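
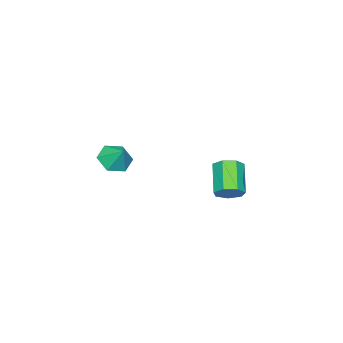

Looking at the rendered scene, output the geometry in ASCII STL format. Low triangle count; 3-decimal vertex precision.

solid 
facet normal -0.276 -0.625 -0.730
outer loop
vertex -1.53 -4.858 -1.641
vertex -2.306 -4.24 -1.877
vertex -1.399 -4.115 -2.327
endloop
endfacet
facet normal 0.940 0.126 0.316
outer loop
vertex -1.53 -4.858 -1.641
vertex -1.399 -4.115 -2.327
vertex -1.954 -3.44 -0.943
endloop
endfacet
facet normal -0.276 -0.626 -0.730
outer loop
vertex -1.399 -4.115 -2.327
vertex -2.306 -4.24 -1.877
vertex -2.176 -3.497 -2.563
endloop
endfacet
facet normal 0.639 0.760 -0.114
outer loop
vertex -1.399 -4.115 -2.327
vertex -2.176 -3.497 -2.563
vertex -1.954 -3.44 -0.943
endloop
endfacet
facet normal -0.274 -0.626 -0.730
outer loop
vertex -2.176 -3.497 -2.563
vertex -2.306 -4.24 -1.877
vertex -3.083 -3.623 -2.114
endloop
endfacet
facet normal -0.145 0.989 -0.015
outer loop
vertex -2.176 -3.497 -2.563
vertex -3.083 -3.623 -2.114
vertex -1.954 -3.44 -0.943
endloop
endfacet
facet normal -0.274 -0.626 -0.730
outer loop
vertex -3.083 -3.623 -2.114
vertex -2.306 -4.24 -1.877
vertex -3.213 -4.366 -1.428
endloop
endfacet
facet normal -0.628 0.584 0.514
outer loop
vertex -3.083 -3.623 -2.114
vertex -3.213 -4.366 -1.428
vertex -1.954 -3.44 -0.943
endloop
endfacet
facet normal -0.275 -0.625 -0.731
outer loop
vertex -3.213 -4.366 -1.428
vertex -2.306 -4.24 -1.877
vertex -2.437 -4.984 -1.191
endloop
endfacet
facet normal -0.327 -0.049 0.944
outer loop
vertex -3.213 -4.366 -1.428
vertex -2.437 -4.984 -1.191
vertex -1.954 -3.44 -0.943
endloop
endfacet
facet normal -0.276 -0.625 -0.730
outer loop
vertex -2.437 -4.984 -1.191
vertex -2.306 -4.24 -1.877
vertex -1.53 -4.858 -1.641
endloop
endfacet
facet normal 0.458 -0.279 0.844
outer loop
vertex -2.437 -4.984 -1.191
vertex -1.53 -4.858 -1.641
vertex -1.954 -3.44 -0.943
endloop
endfacet
facet normal 0.637 0.431 -0.638
outer loop
vertex -1.489 2.916 -1.648
vertex -2.075 2.913 -2.235
vertex -1.91 3.501 -1.673
endloop
endfacet
facet normal 0.503 0.395 0.769
outer loop
vertex -1.489 2.916 -1.648
vertex -1.91 3.501 -1.673
vertex -2.739 2.071 -0.397
endloop
endfacet
facet normal 0.502 0.395 0.769
outer loop
vertex -2.739 2.071 -0.397
vertex -1.91 3.501 -1.673
vertex -3.16 2.655 -0.422
endloop
endfacet
facet normal -0.637 -0.432 0.638
outer loop
vertex -2.739 2.071 -0.397
vertex -3.16 2.655 -0.422
vertex -3.325 2.067 -0.985
endloop
endfacet
facet normal 0.638 0.431 -0.638
outer loop
vertex -1.91 3.501 -1.673
vertex -2.075 2.913 -2.235
vertex -2.455 3.642 -2.122
endloop
endfacet
facet normal -0.144 0.881 0.451
outer loop
vertex -1.91 3.501 -1.673
vertex -2.455 3.642 -2.122
vertex -3.16 2.655 -0.422
endloop
endfacet
facet normal -0.144 0.881 0.451
outer loop
vertex -3.16 2.655 -0.422
vertex -2.455 3.642 -2.122
vertex -3.705 2.796 -0.871
endloop
endfacet
facet normal -0.637 -0.432 0.638
outer loop
vertex -3.16 2.655 -0.422
vertex -3.705 2.796 -0.871
vertex -3.325 2.067 -0.985
endloop
endfacet
facet normal 0.638 0.431 -0.638
outer loop
vertex -2.455 3.642 -2.122
vertex -2.075 2.913 -2.235
vertex -2.714 3.235 -2.656
endloop
endfacet
facet normal -0.681 0.703 -0.205
outer loop
vertex -2.455 3.642 -2.122
vertex -2.714 3.235 -2.656
vertex -3.705 2.796 -0.871
endloop
endfacet
facet normal -0.681 0.703 -0.205
outer loop
vertex -3.705 2.796 -0.871
vertex -2.714 3.235 -2.656
vertex -3.964 2.389 -1.406
endloop
endfacet
facet normal -0.638 -0.432 0.638
outer loop
vertex -3.705 2.796 -0.871
vertex -3.964 2.389 -1.406
vertex -3.325 2.067 -0.985
endloop
endfacet
facet normal 0.638 0.432 -0.638
outer loop
vertex -2.714 3.235 -2.656
vertex -2.075 2.913 -2.235
vertex -2.492 2.585 -2.874
endloop
endfacet
facet normal -0.706 -0.004 -0.708
outer loop
vertex -2.714 3.235 -2.656
vertex -2.492 2.585 -2.874
vertex -3.964 2.389 -1.406
endloop
endfacet
facet normal -0.706 -0.005 -0.708
outer loop
vertex -3.964 2.389 -1.406
vertex -2.492 2.585 -2.874
vertex -3.742 1.739 -1.623
endloop
endfacet
facet normal -0.638 -0.431 0.638
outer loop
vertex -3.964 2.389 -1.406
vertex -3.742 1.739 -1.623
vertex -3.325 2.067 -0.985
endloop
endfacet
facet normal 0.638 0.432 -0.638
outer loop
vertex -2.492 2.585 -2.874
vertex -2.075 2.913 -2.235
vertex -1.956 2.182 -2.611
endloop
endfacet
facet normal -0.199 -0.708 -0.678
outer loop
vertex -2.492 2.585 -2.874
vertex -1.956 2.182 -2.611
vertex -3.742 1.739 -1.623
endloop
endfacet
facet normal -0.199 -0.708 -0.678
outer loop
vertex -3.742 1.739 -1.623
vertex -1.956 2.182 -2.611
vertex -3.206 1.336 -1.36
endloop
endfacet
facet normal -0.638 -0.431 0.638
outer loop
vertex -3.742 1.739 -1.623
vertex -3.206 1.336 -1.36
vertex -3.325 2.067 -0.985
endloop
endfacet
facet normal 0.638 0.432 -0.638
outer loop
vertex -1.956 2.182 -2.611
vertex -2.075 2.913 -2.235
vertex -1.51 2.33 -2.065
endloop
endfacet
facet normal 0.458 -0.878 -0.136
outer loop
vertex -1.956 2.182 -2.611
vertex -1.51 2.33 -2.065
vertex -3.206 1.336 -1.36
endloop
endfacet
facet normal 0.458 -0.878 -0.137
outer loop
vertex -3.206 1.336 -1.36
vertex -1.51 2.33 -2.065
vertex -2.759 1.484 -0.814
endloop
endfacet
facet normal -0.637 -0.431 0.639
outer loop
vertex -3.206 1.336 -1.36
vertex -2.759 1.484 -0.814
vertex -3.325 2.067 -0.985
endloop
endfacet
facet normal 0.637 0.431 -0.638
outer loop
vertex -1.51 2.33 -2.065
vertex -2.075 2.913 -2.235
vertex -1.489 2.916 -1.648
endloop
endfacet
facet normal 0.770 -0.388 0.506
outer loop
vertex -1.51 2.33 -2.065
vertex -1.489 2.916 -1.648
vertex -2.759 1.484 -0.814
endloop
endfacet
facet normal 0.770 -0.387 0.508
outer loop
vertex -2.759 1.484 -0.814
vertex -1.489 2.916 -1.648
vertex -2.739 2.071 -0.397
endloop
endfacet
facet normal -0.637 -0.432 0.638
outer loop
vertex -2.759 1.484 -0.814
vertex -2.739 2.071 -0.397
vertex -3.325 2.067 -0.985
endloop
endfacet

endsolid


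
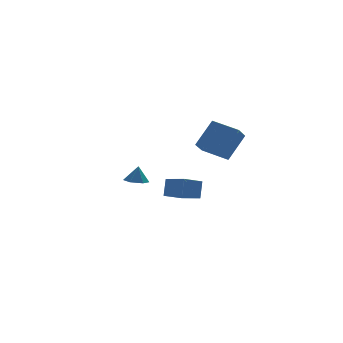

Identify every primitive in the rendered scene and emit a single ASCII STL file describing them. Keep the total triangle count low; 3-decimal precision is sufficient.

solid 
facet normal -0.562 -0.569 0.600
outer loop
vertex 0.604 -3.951 4.03
vertex -0.324 -2.639 4.405
vertex -0.53 -4.344 2.596
endloop
endfacet
facet normal 0.563 -0.795 -0.227
outer loop
vertex 0.144 -3.661 1.875
vertex 0.604 -3.951 4.03
vertex -0.53 -4.344 2.596
endloop
endfacet
facet normal -0.562 -0.569 0.600
outer loop
vertex -0.53 -4.344 2.596
vertex -0.324 -2.639 4.405
vertex -1.458 -3.032 2.971
endloop
endfacet
facet normal -0.607 -0.210 -0.766
outer loop
vertex -1.458 -3.032 2.971
vertex 0.144 -3.661 1.875
vertex -0.53 -4.344 2.596
endloop
endfacet
facet normal 0.607 0.210 0.766
outer loop
vertex 0.604 -3.951 4.03
vertex 0.35 -1.956 3.684
vertex -0.324 -2.639 4.405
endloop
endfacet
facet normal 0.563 -0.795 -0.227
outer loop
vertex 1.278 -3.268 3.309
vertex 0.604 -3.951 4.03
vertex 0.144 -3.661 1.875
endloop
endfacet
facet normal 0.607 0.210 0.766
outer loop
vertex 1.278 -3.268 3.309
vertex 0.35 -1.956 3.684
vertex 0.604 -3.951 4.03
endloop
endfacet
facet normal -0.563 0.795 0.227
outer loop
vertex -0.324 -2.639 4.405
vertex 0.35 -1.956 3.684
vertex -1.458 -3.032 2.971
endloop
endfacet
facet normal -0.607 -0.210 -0.766
outer loop
vertex -0.784 -2.349 2.25
vertex 0.144 -3.661 1.875
vertex -1.458 -3.032 2.971
endloop
endfacet
facet normal -0.563 0.795 0.227
outer loop
vertex -1.458 -3.032 2.971
vertex 0.35 -1.956 3.684
vertex -0.784 -2.349 2.25
endloop
endfacet
facet normal 0.562 0.569 -0.600
outer loop
vertex -0.784 -2.349 2.25
vertex 1.278 -3.268 3.309
vertex 0.144 -3.661 1.875
endloop
endfacet
facet normal 0.562 0.569 -0.600
outer loop
vertex 0.35 -1.956 3.684
vertex 1.278 -3.268 3.309
vertex -0.784 -2.349 2.25
endloop
endfacet
facet normal -0.182 -0.125 -0.975
outer loop
vertex -2.935 0.687 -0.681
vertex -3.464 0.255 -0.527
vertex -3.581 0.942 -0.593
endloop
endfacet
facet normal 0.385 0.860 0.335
outer loop
vertex -2.935 0.687 -0.681
vertex -3.581 0.942 -0.593
vertex -3.276 0.385 0.487
endloop
endfacet
facet normal -0.181 -0.124 -0.976
outer loop
vertex -3.581 0.942 -0.593
vertex -3.464 0.255 -0.527
vertex -4.11 0.51 -0.44
endloop
endfacet
facet normal -0.453 0.734 0.506
outer loop
vertex -3.581 0.942 -0.593
vertex -4.11 0.51 -0.44
vertex -3.276 0.385 0.487
endloop
endfacet
facet normal -0.181 -0.124 -0.976
outer loop
vertex -4.11 0.51 -0.44
vertex -3.464 0.255 -0.527
vertex -3.993 -0.177 -0.374
endloop
endfacet
facet normal -0.746 -0.063 0.663
outer loop
vertex -4.11 0.51 -0.44
vertex -3.993 -0.177 -0.374
vertex -3.276 0.385 0.487
endloop
endfacet
facet normal -0.181 -0.124 -0.976
outer loop
vertex -3.993 -0.177 -0.374
vertex -3.464 0.255 -0.527
vertex -3.347 -0.432 -0.461
endloop
endfacet
facet normal -0.203 -0.734 0.648
outer loop
vertex -3.993 -0.177 -0.374
vertex -3.347 -0.432 -0.461
vertex -3.276 0.385 0.487
endloop
endfacet
facet normal -0.182 -0.125 -0.975
outer loop
vertex -3.347 -0.432 -0.461
vertex -3.464 0.255 -0.527
vertex -2.818 0.0 -0.615
endloop
endfacet
facet normal 0.635 -0.608 0.476
outer loop
vertex -3.347 -0.432 -0.461
vertex -2.818 0.0 -0.615
vertex -3.276 0.385 0.487
endloop
endfacet
facet normal -0.182 -0.125 -0.975
outer loop
vertex -2.818 0.0 -0.615
vertex -3.464 0.255 -0.527
vertex -2.935 0.687 -0.681
endloop
endfacet
facet normal 0.928 0.189 0.320
outer loop
vertex -2.818 0.0 -0.615
vertex -2.935 0.687 -0.681
vertex -3.276 0.385 0.487
endloop
endfacet
facet normal -0.902 -0.228 0.366
outer loop
vertex 0.506 2.981 -1.965
vertex -0.024 4.384 -2.397
vertex 0.179 2.521 -3.058
endloop
endfacet
facet normal 0.340 -0.899 0.277
outer loop
vertex 1.424 2.836 -3.563
vertex 0.506 2.981 -1.965
vertex 0.179 2.521 -3.058
endloop
endfacet
facet normal -0.902 -0.228 0.366
outer loop
vertex 0.179 2.521 -3.058
vertex -0.024 4.384 -2.397
vertex -0.351 3.923 -3.49
endloop
endfacet
facet normal -0.266 -0.374 -0.888
outer loop
vertex -0.351 3.923 -3.49
vertex 1.424 2.836 -3.563
vertex 0.179 2.521 -3.058
endloop
endfacet
facet normal 0.266 0.374 0.889
outer loop
vertex 0.506 2.981 -1.965
vertex 1.221 4.699 -2.902
vertex -0.024 4.384 -2.397
endloop
endfacet
facet normal 0.340 -0.898 0.277
outer loop
vertex 1.751 3.297 -2.47
vertex 0.506 2.981 -1.965
vertex 1.424 2.836 -3.563
endloop
endfacet
facet normal 0.265 0.374 0.889
outer loop
vertex 1.751 3.297 -2.47
vertex 1.221 4.699 -2.902
vertex 0.506 2.981 -1.965
endloop
endfacet
facet normal -0.340 0.899 -0.277
outer loop
vertex -0.024 4.384 -2.397
vertex 1.221 4.699 -2.902
vertex -0.351 3.923 -3.49
endloop
endfacet
facet normal -0.266 -0.374 -0.889
outer loop
vertex 0.894 4.239 -3.995
vertex 1.424 2.836 -3.563
vertex -0.351 3.923 -3.49
endloop
endfacet
facet normal -0.340 0.899 -0.276
outer loop
vertex -0.351 3.923 -3.49
vertex 1.221 4.699 -2.902
vertex 0.894 4.239 -3.995
endloop
endfacet
facet normal 0.902 0.228 -0.366
outer loop
vertex 0.894 4.239 -3.995
vertex 1.751 3.297 -2.47
vertex 1.424 2.836 -3.563
endloop
endfacet
facet normal 0.902 0.228 -0.366
outer loop
vertex 1.221 4.699 -2.902
vertex 1.751 3.297 -2.47
vertex 0.894 4.239 -3.995
endloop
endfacet

endsolid


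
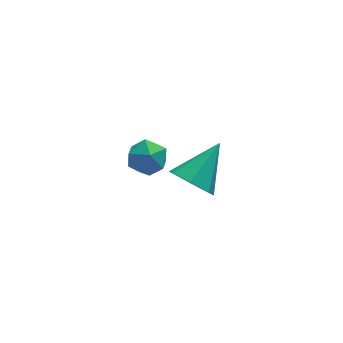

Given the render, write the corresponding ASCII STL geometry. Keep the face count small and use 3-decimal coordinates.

solid 
facet normal 0.014 0.959 -0.284
outer loop
vertex -3.238 0.622 -3.266
vertex -3.648 0.836 -2.563
vertex -2.807 0.821 -2.572
endloop
endfacet
facet normal 0.583 0.610 -0.537
outer loop
vertex -3.238 0.622 -3.266
vertex -2.807 0.821 -2.572
vertex -2.563 0.17 -3.047
endloop
endfacet
facet normal 0.348 0.066 -0.935
outer loop
vertex -3.238 0.622 -3.266
vertex -2.563 0.17 -3.047
vertex -3.254 -0.217 -3.331
endloop
endfacet
facet normal -0.365 0.079 -0.927
outer loop
vertex -3.238 0.622 -3.266
vertex -3.254 -0.217 -3.331
vertex -3.924 0.195 -3.032
endloop
endfacet
facet normal -0.572 0.630 -0.525
outer loop
vertex -3.238 0.622 -3.266
vertex -3.924 0.195 -3.032
vertex -3.648 0.836 -2.563
endloop
endfacet
facet normal 0.941 0.339 0.018
outer loop
vertex -2.563 0.17 -3.047
vertex -2.807 0.821 -2.572
vertex -2.556 0.105 -2.208
endloop
endfacet
facet normal 0.021 0.904 0.427
outer loop
vertex -2.807 0.821 -2.572
vertex -3.648 0.836 -2.563
vertex -3.226 0.517 -1.909
endloop
endfacet
facet normal -0.927 0.373 0.037
outer loop
vertex -3.648 0.836 -2.563
vertex -3.924 0.195 -3.032
vertex -3.917 0.13 -2.193
endloop
endfacet
facet normal -0.594 -0.520 -0.614
outer loop
vertex -3.924 0.195 -3.032
vertex -3.254 -0.217 -3.331
vertex -3.673 -0.521 -2.668
endloop
endfacet
facet normal 0.561 -0.542 -0.626
outer loop
vertex -3.254 -0.217 -3.331
vertex -2.563 0.17 -3.047
vertex -2.832 -0.536 -2.677
endloop
endfacet
facet normal 0.365 -0.079 0.927
outer loop
vertex -3.242 -0.322 -1.974
vertex -2.556 0.105 -2.208
vertex -3.226 0.517 -1.909
endloop
endfacet
facet normal -0.348 -0.066 0.935
outer loop
vertex -3.242 -0.322 -1.974
vertex -3.226 0.517 -1.909
vertex -3.917 0.13 -2.193
endloop
endfacet
facet normal -0.583 -0.610 0.537
outer loop
vertex -3.242 -0.322 -1.974
vertex -3.917 0.13 -2.193
vertex -3.673 -0.521 -2.668
endloop
endfacet
facet normal -0.014 -0.959 0.284
outer loop
vertex -3.242 -0.322 -1.974
vertex -3.673 -0.521 -2.668
vertex -2.832 -0.536 -2.677
endloop
endfacet
facet normal 0.572 -0.630 0.525
outer loop
vertex -3.242 -0.322 -1.974
vertex -2.832 -0.536 -2.677
vertex -2.556 0.105 -2.208
endloop
endfacet
facet normal 0.594 0.520 0.614
outer loop
vertex -3.226 0.517 -1.909
vertex -2.556 0.105 -2.208
vertex -2.807 0.821 -2.572
endloop
endfacet
facet normal -0.561 0.542 0.626
outer loop
vertex -3.917 0.13 -2.193
vertex -3.226 0.517 -1.909
vertex -3.648 0.836 -2.563
endloop
endfacet
facet normal -0.941 -0.339 -0.018
outer loop
vertex -3.673 -0.521 -2.668
vertex -3.917 0.13 -2.193
vertex -3.924 0.195 -3.032
endloop
endfacet
facet normal -0.021 -0.904 -0.427
outer loop
vertex -2.832 -0.536 -2.677
vertex -3.673 -0.521 -2.668
vertex -3.254 -0.217 -3.331
endloop
endfacet
facet normal 0.927 -0.373 -0.037
outer loop
vertex -2.556 0.105 -2.208
vertex -2.832 -0.536 -2.677
vertex -2.563 0.17 -3.047
endloop
endfacet
facet normal -0.666 -0.496 -0.557
outer loop
vertex -2.316 -3.864 -0.372
vertex -2.743 -4.119 0.366
vertex -2.874 -3.389 -0.127
endloop
endfacet
facet normal 0.439 0.762 -0.476
outer loop
vertex -2.316 -3.864 -0.372
vertex -2.874 -3.389 -0.127
vertex -1.537 -3.221 1.374
endloop
endfacet
facet normal -0.666 -0.496 -0.557
outer loop
vertex -2.874 -3.389 -0.127
vertex -2.743 -4.119 0.366
vertex -3.333 -3.464 0.489
endloop
endfacet
facet normal -0.141 0.990 0.015
outer loop
vertex -2.874 -3.389 -0.127
vertex -3.333 -3.464 0.489
vertex -1.537 -3.221 1.374
endloop
endfacet
facet normal -0.667 -0.496 -0.556
outer loop
vertex -3.333 -3.464 0.489
vertex -2.743 -4.119 0.366
vertex -3.348 -4.031 1.013
endloop
endfacet
facet normal -0.412 0.624 0.664
outer loop
vertex -3.333 -3.464 0.489
vertex -3.348 -4.031 1.013
vertex -1.537 -3.221 1.374
endloop
endfacet
facet normal -0.667 -0.496 -0.556
outer loop
vertex -3.348 -4.031 1.013
vertex -2.743 -4.119 0.366
vertex -2.908 -4.664 1.05
endloop
endfacet
facet normal -0.169 -0.060 0.984
outer loop
vertex -3.348 -4.031 1.013
vertex -2.908 -4.664 1.05
vertex -1.537 -3.221 1.374
endloop
endfacet
facet normal -0.667 -0.496 -0.556
outer loop
vertex -2.908 -4.664 1.05
vertex -2.743 -4.119 0.366
vertex -2.344 -4.887 0.572
endloop
endfacet
facet normal 0.404 -0.548 0.732
outer loop
vertex -2.908 -4.664 1.05
vertex -2.344 -4.887 0.572
vertex -1.537 -3.221 1.374
endloop
endfacet
facet normal -0.667 -0.496 -0.557
outer loop
vertex -2.344 -4.887 0.572
vertex -2.743 -4.119 0.366
vertex -2.08 -4.531 -0.061
endloop
endfacet
facet normal 0.876 -0.472 0.100
outer loop
vertex -2.344 -4.887 0.572
vertex -2.08 -4.531 -0.061
vertex -1.537 -3.221 1.374
endloop
endfacet
facet normal -0.667 -0.496 -0.557
outer loop
vertex -2.08 -4.531 -0.061
vertex -2.743 -4.119 0.366
vertex -2.316 -3.864 -0.372
endloop
endfacet
facet normal 0.892 0.111 -0.439
outer loop
vertex -2.08 -4.531 -0.061
vertex -2.316 -3.864 -0.372
vertex -1.537 -3.221 1.374
endloop
endfacet

endsolid


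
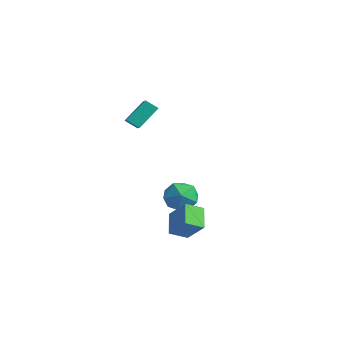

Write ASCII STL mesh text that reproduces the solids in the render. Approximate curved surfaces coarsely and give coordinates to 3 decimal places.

solid 
facet normal -0.772 0.444 -0.454
outer loop
vertex -4.156 -0.193 3.944
vertex -3.559 0.294 3.406
vertex -4.191 -1.509 2.716
endloop
endfacet
facet normal -0.635 -0.518 0.573
outer loop
vertex -3.141 -2.114 3.334
vertex -4.156 -0.193 3.944
vertex -4.191 -1.509 2.716
endloop
endfacet
facet normal -0.772 0.445 -0.455
outer loop
vertex -4.191 -1.509 2.716
vertex -3.559 0.294 3.406
vertex -3.593 -1.022 2.178
endloop
endfacet
facet normal -0.019 -0.731 -0.683
outer loop
vertex -3.593 -1.022 2.178
vertex -3.141 -2.114 3.334
vertex -4.191 -1.509 2.716
endloop
endfacet
facet normal 0.019 0.731 0.683
outer loop
vertex -4.156 -0.193 3.944
vertex -2.509 -0.311 4.024
vertex -3.559 0.294 3.406
endloop
endfacet
facet normal -0.636 -0.518 0.572
outer loop
vertex -3.107 -0.798 4.562
vertex -4.156 -0.193 3.944
vertex -3.141 -2.114 3.334
endloop
endfacet
facet normal 0.019 0.731 0.683
outer loop
vertex -3.107 -0.798 4.562
vertex -2.509 -0.311 4.024
vertex -4.156 -0.193 3.944
endloop
endfacet
facet normal 0.635 0.518 -0.573
outer loop
vertex -3.559 0.294 3.406
vertex -2.509 -0.311 4.024
vertex -3.593 -1.022 2.178
endloop
endfacet
facet normal -0.019 -0.731 -0.683
outer loop
vertex -2.544 -1.627 2.796
vertex -3.141 -2.114 3.334
vertex -3.593 -1.022 2.178
endloop
endfacet
facet normal 0.636 0.517 -0.573
outer loop
vertex -3.593 -1.022 2.178
vertex -2.509 -0.311 4.024
vertex -2.544 -1.627 2.796
endloop
endfacet
facet normal 0.772 -0.444 0.455
outer loop
vertex -2.544 -1.627 2.796
vertex -3.107 -0.798 4.562
vertex -3.141 -2.114 3.334
endloop
endfacet
facet normal 0.771 -0.445 0.455
outer loop
vertex -2.509 -0.311 4.024
vertex -3.107 -0.798 4.562
vertex -2.544 -1.627 2.796
endloop
endfacet
facet normal -0.180 0.345 0.921
outer loop
vertex -2.416 1.431 -2.657
vertex -2.019 0.369 -2.181
vertex -1.228 1.291 -2.372
endloop
endfacet
facet normal -0.011 0.878 0.478
outer loop
vertex -2.416 1.431 -2.657
vertex -1.228 1.291 -2.372
vertex -1.547 1.856 -3.417
endloop
endfacet
facet normal -0.480 0.875 -0.059
outer loop
vertex -2.416 1.431 -2.657
vertex -1.547 1.856 -3.417
vertex -2.536 1.283 -3.872
endloop
endfacet
facet normal -0.939 0.340 0.051
outer loop
vertex -2.416 1.431 -2.657
vertex -2.536 1.283 -3.872
vertex -2.827 0.363 -3.109
endloop
endfacet
facet normal -0.754 0.012 0.657
outer loop
vertex -2.416 1.431 -2.657
vertex -2.827 0.363 -3.109
vertex -2.019 0.369 -2.181
endloop
endfacet
facet normal 0.635 0.744 0.208
outer loop
vertex -1.547 1.856 -3.417
vertex -1.228 1.291 -2.372
vertex -0.613 1.057 -3.411
endloop
endfacet
facet normal 0.362 -0.119 0.924
outer loop
vertex -1.228 1.291 -2.372
vertex -2.019 0.369 -2.181
vertex -0.904 0.137 -2.648
endloop
endfacet
facet normal -0.566 -0.658 0.497
outer loop
vertex -2.019 0.369 -2.181
vertex -2.827 0.363 -3.109
vertex -1.893 -0.436 -3.103
endloop
endfacet
facet normal -0.866 -0.127 -0.484
outer loop
vertex -2.827 0.363 -3.109
vertex -2.536 1.283 -3.872
vertex -2.212 0.129 -4.148
endloop
endfacet
facet normal -0.124 0.739 -0.662
outer loop
vertex -2.536 1.283 -3.872
vertex -1.547 1.856 -3.417
vertex -1.421 1.051 -4.339
endloop
endfacet
facet normal 0.939 -0.340 -0.051
outer loop
vertex -1.024 -0.011 -3.863
vertex -0.613 1.057 -3.411
vertex -0.904 0.137 -2.648
endloop
endfacet
facet normal 0.480 -0.875 0.059
outer loop
vertex -1.024 -0.011 -3.863
vertex -0.904 0.137 -2.648
vertex -1.893 -0.436 -3.103
endloop
endfacet
facet normal 0.011 -0.878 -0.478
outer loop
vertex -1.024 -0.011 -3.863
vertex -1.893 -0.436 -3.103
vertex -2.212 0.129 -4.148
endloop
endfacet
facet normal 0.180 -0.345 -0.921
outer loop
vertex -1.024 -0.011 -3.863
vertex -2.212 0.129 -4.148
vertex -1.421 1.051 -4.339
endloop
endfacet
facet normal 0.754 -0.012 -0.657
outer loop
vertex -1.024 -0.011 -3.863
vertex -1.421 1.051 -4.339
vertex -0.613 1.057 -3.411
endloop
endfacet
facet normal 0.866 0.127 0.484
outer loop
vertex -0.904 0.137 -2.648
vertex -0.613 1.057 -3.411
vertex -1.228 1.291 -2.372
endloop
endfacet
facet normal 0.124 -0.739 0.662
outer loop
vertex -1.893 -0.436 -3.103
vertex -0.904 0.137 -2.648
vertex -2.019 0.369 -2.181
endloop
endfacet
facet normal -0.635 -0.744 -0.208
outer loop
vertex -2.212 0.129 -4.148
vertex -1.893 -0.436 -3.103
vertex -2.827 0.363 -3.109
endloop
endfacet
facet normal -0.362 0.119 -0.924
outer loop
vertex -1.421 1.051 -4.339
vertex -2.212 0.129 -4.148
vertex -2.536 1.283 -3.872
endloop
endfacet
facet normal 0.566 0.658 -0.497
outer loop
vertex -0.613 1.057 -3.411
vertex -1.421 1.051 -4.339
vertex -1.547 1.856 -3.417
endloop
endfacet
facet normal -0.675 -0.142 -0.724
outer loop
vertex -0.611 -0.984 -3.703
vertex -0.238 0.083 -4.259
vertex 0.464 -1.798 -4.545
endloop
endfacet
facet normal -0.296 -0.847 0.441
outer loop
vertex 1.678 -1.543 -3.241
vertex -0.611 -0.984 -3.703
vertex 0.464 -1.798 -4.545
endloop
endfacet
facet normal -0.675 -0.142 -0.724
outer loop
vertex 0.464 -1.798 -4.545
vertex -0.238 0.083 -4.259
vertex 0.837 -0.731 -5.101
endloop
endfacet
facet normal 0.676 -0.512 -0.529
outer loop
vertex 0.837 -0.731 -5.101
vertex 1.678 -1.543 -3.241
vertex 0.464 -1.798 -4.545
endloop
endfacet
facet normal -0.676 0.512 0.529
outer loop
vertex -0.611 -0.984 -3.703
vertex 0.976 0.338 -2.955
vertex -0.238 0.083 -4.259
endloop
endfacet
facet normal -0.296 -0.847 0.441
outer loop
vertex 0.603 -0.729 -2.399
vertex -0.611 -0.984 -3.703
vertex 1.678 -1.543 -3.241
endloop
endfacet
facet normal -0.676 0.512 0.529
outer loop
vertex 0.603 -0.729 -2.399
vertex 0.976 0.338 -2.955
vertex -0.611 -0.984 -3.703
endloop
endfacet
facet normal 0.296 0.847 -0.441
outer loop
vertex -0.238 0.083 -4.259
vertex 0.976 0.338 -2.955
vertex 0.837 -0.731 -5.101
endloop
endfacet
facet normal 0.676 -0.512 -0.529
outer loop
vertex 2.051 -0.476 -3.797
vertex 1.678 -1.543 -3.241
vertex 0.837 -0.731 -5.101
endloop
endfacet
facet normal 0.296 0.847 -0.441
outer loop
vertex 0.837 -0.731 -5.101
vertex 0.976 0.338 -2.955
vertex 2.051 -0.476 -3.797
endloop
endfacet
facet normal 0.675 0.142 0.724
outer loop
vertex 2.051 -0.476 -3.797
vertex 0.603 -0.729 -2.399
vertex 1.678 -1.543 -3.241
endloop
endfacet
facet normal 0.675 0.142 0.724
outer loop
vertex 0.976 0.338 -2.955
vertex 0.603 -0.729 -2.399
vertex 2.051 -0.476 -3.797
endloop
endfacet

endsolid


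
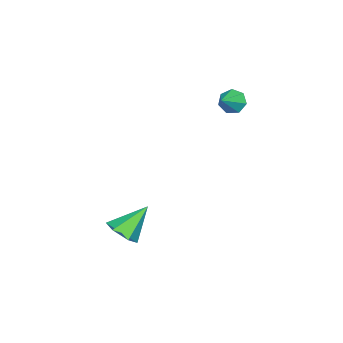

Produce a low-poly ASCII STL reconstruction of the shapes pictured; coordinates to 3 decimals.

solid 
facet normal 0.549 -0.419 -0.723
outer loop
vertex 3.132 -3.311 -1.179
vertex 2.524 -3.224 -1.691
vertex 3.069 -2.643 -1.614
endloop
endfacet
facet normal 0.561 0.488 0.668
outer loop
vertex 3.132 -3.311 -1.179
vertex 3.069 -2.643 -1.614
vertex 1.596 -2.516 -0.469
endloop
endfacet
facet normal 0.549 -0.419 -0.723
outer loop
vertex 3.069 -2.643 -1.614
vertex 2.524 -3.224 -1.691
vertex 2.46 -2.556 -2.127
endloop
endfacet
facet normal 0.113 0.993 0.035
outer loop
vertex 3.069 -2.643 -1.614
vertex 2.46 -2.556 -2.127
vertex 1.596 -2.516 -0.469
endloop
endfacet
facet normal 0.549 -0.419 -0.723
outer loop
vertex 2.46 -2.556 -2.127
vertex 2.524 -3.224 -1.691
vertex 1.916 -3.137 -2.203
endloop
endfacet
facet normal -0.658 0.663 -0.359
outer loop
vertex 2.46 -2.556 -2.127
vertex 1.916 -3.137 -2.203
vertex 1.596 -2.516 -0.469
endloop
endfacet
facet normal 0.549 -0.419 -0.723
outer loop
vertex 1.916 -3.137 -2.203
vertex 2.524 -3.224 -1.691
vertex 1.979 -3.805 -1.768
endloop
endfacet
facet normal -0.978 -0.170 -0.120
outer loop
vertex 1.916 -3.137 -2.203
vertex 1.979 -3.805 -1.768
vertex 1.596 -2.516 -0.469
endloop
endfacet
facet normal 0.549 -0.419 -0.723
outer loop
vertex 1.979 -3.805 -1.768
vertex 2.524 -3.224 -1.691
vertex 2.588 -3.892 -1.255
endloop
endfacet
facet normal -0.529 -0.675 0.514
outer loop
vertex 1.979 -3.805 -1.768
vertex 2.588 -3.892 -1.255
vertex 1.596 -2.516 -0.469
endloop
endfacet
facet normal 0.549 -0.419 -0.723
outer loop
vertex 2.588 -3.892 -1.255
vertex 2.524 -3.224 -1.691
vertex 3.132 -3.311 -1.179
endloop
endfacet
facet normal 0.241 -0.344 0.907
outer loop
vertex 2.588 -3.892 -1.255
vertex 3.132 -3.311 -1.179
vertex 1.596 -2.516 -0.469
endloop
endfacet
facet normal -0.875 0.032 -0.483
outer loop
vertex -3.056 -1.215 2.882
vertex -3.361 -1.092 3.443
vertex -3.11 -0.67 3.016
endloop
endfacet
facet normal 0.812 0.214 -0.543
outer loop
vertex -3.056 -1.215 2.882
vertex -3.11 -0.67 3.016
vertex -2.319 -1.128 4.017
endloop
endfacet
facet normal -0.874 0.030 -0.484
outer loop
vertex -3.11 -0.67 3.016
vertex -3.361 -1.092 3.443
vertex -3.354 -0.442 3.471
endloop
endfacet
facet normal 0.583 0.807 -0.092
outer loop
vertex -3.11 -0.67 3.016
vertex -3.354 -0.442 3.471
vertex -2.319 -1.128 4.017
endloop
endfacet
facet normal -0.876 0.030 -0.482
outer loop
vertex -3.354 -0.442 3.471
vertex -3.361 -1.092 3.443
vertex -3.602 -0.704 3.905
endloop
endfacet
facet normal 0.207 0.781 0.589
outer loop
vertex -3.354 -0.442 3.471
vertex -3.602 -0.704 3.905
vertex -2.319 -1.128 4.017
endloop
endfacet
facet normal -0.875 0.032 -0.483
outer loop
vertex -3.602 -0.704 3.905
vertex -3.361 -1.092 3.443
vertex -3.669 -1.257 3.99
endloop
endfacet
facet normal -0.035 0.156 0.987
outer loop
vertex -3.602 -0.704 3.905
vertex -3.669 -1.257 3.99
vertex -2.319 -1.128 4.017
endloop
endfacet
facet normal -0.875 0.030 -0.484
outer loop
vertex -3.669 -1.257 3.99
vertex -3.361 -1.092 3.443
vertex -3.503 -1.686 3.663
endloop
endfacet
facet normal 0.041 -0.596 0.802
outer loop
vertex -3.669 -1.257 3.99
vertex -3.503 -1.686 3.663
vertex -2.319 -1.128 4.017
endloop
endfacet
facet normal -0.875 0.030 -0.483
outer loop
vertex -3.503 -1.686 3.663
vertex -3.361 -1.092 3.443
vertex -3.23 -1.667 3.17
endloop
endfacet
facet normal 0.377 -0.910 0.174
outer loop
vertex -3.503 -1.686 3.663
vertex -3.23 -1.667 3.17
vertex -2.319 -1.128 4.017
endloop
endfacet
facet normal -0.875 0.030 -0.482
outer loop
vertex -3.23 -1.667 3.17
vertex -3.361 -1.092 3.443
vertex -3.056 -1.215 2.882
endloop
endfacet
facet normal 0.720 -0.548 -0.425
outer loop
vertex -3.23 -1.667 3.17
vertex -3.056 -1.215 2.882
vertex -2.319 -1.128 4.017
endloop
endfacet

endsolid


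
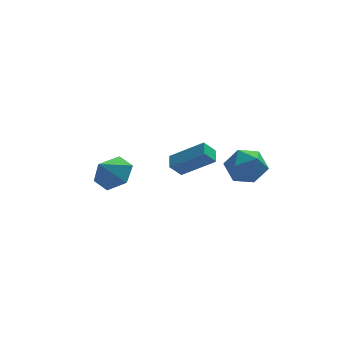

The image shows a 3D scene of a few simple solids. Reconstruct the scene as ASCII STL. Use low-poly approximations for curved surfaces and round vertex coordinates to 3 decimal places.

solid 
facet normal 0.548 0.397 -0.736
outer loop
vertex -1.369 -0.804 -1.556
vertex -2.286 -0.592 -2.125
vertex -1.888 0.157 -1.425
endloop
endfacet
facet normal 0.262 0.010 0.965
outer loop
vertex -1.369 -0.804 -1.556
vertex -1.888 0.157 -1.425
vertex -3.054 -1.148 -1.095
endloop
endfacet
facet normal 0.548 0.397 -0.736
outer loop
vertex -1.888 0.157 -1.425
vertex -2.286 -0.592 -2.125
vertex -2.805 0.369 -1.994
endloop
endfacet
facet normal -0.361 0.519 0.775
outer loop
vertex -1.888 0.157 -1.425
vertex -2.805 0.369 -1.994
vertex -3.054 -1.148 -1.095
endloop
endfacet
facet normal 0.549 0.397 -0.736
outer loop
vertex -2.805 0.369 -1.994
vertex -2.286 -0.592 -2.125
vertex -3.203 -0.381 -2.695
endloop
endfacet
facet normal -0.932 0.286 0.224
outer loop
vertex -2.805 0.369 -1.994
vertex -3.203 -0.381 -2.695
vertex -3.054 -1.148 -1.095
endloop
endfacet
facet normal 0.549 0.396 -0.736
outer loop
vertex -3.203 -0.381 -2.695
vertex -2.286 -0.592 -2.125
vertex -2.684 -1.342 -2.825
endloop
endfacet
facet normal -0.879 -0.456 -0.137
outer loop
vertex -3.203 -0.381 -2.695
vertex -2.684 -1.342 -2.825
vertex -3.054 -1.148 -1.095
endloop
endfacet
facet normal 0.548 0.396 -0.736
outer loop
vertex -2.684 -1.342 -2.825
vertex -2.286 -0.592 -2.125
vertex -1.767 -1.553 -2.256
endloop
endfacet
facet normal -0.255 -0.965 0.054
outer loop
vertex -2.684 -1.342 -2.825
vertex -1.767 -1.553 -2.256
vertex -3.054 -1.148 -1.095
endloop
endfacet
facet normal 0.548 0.397 -0.736
outer loop
vertex -1.767 -1.553 -2.256
vertex -2.286 -0.592 -2.125
vertex -1.369 -0.804 -1.556
endloop
endfacet
facet normal 0.315 -0.732 0.604
outer loop
vertex -1.767 -1.553 -2.256
vertex -1.369 -0.804 -1.556
vertex -3.054 -1.148 -1.095
endloop
endfacet
facet normal 0.071 0.704 0.707
outer loop
vertex 3.727 -0.933 -1.189
vertex 3.562 -1.728 -0.381
vertex 4.624 -1.481 -0.733
endloop
endfacet
facet normal 0.465 0.875 0.137
outer loop
vertex 3.727 -0.933 -1.189
vertex 4.624 -1.481 -0.733
vertex 4.586 -1.284 -1.862
endloop
endfacet
facet normal 0.032 0.903 -0.429
outer loop
vertex 3.727 -0.933 -1.189
vertex 4.586 -1.284 -1.862
vertex 3.5 -1.409 -2.207
endloop
endfacet
facet normal -0.629 0.748 -0.210
outer loop
vertex 3.727 -0.933 -1.189
vertex 3.5 -1.409 -2.207
vertex 2.868 -1.684 -1.291
endloop
endfacet
facet normal -0.605 0.626 0.492
outer loop
vertex 3.727 -0.933 -1.189
vertex 2.868 -1.684 -1.291
vertex 3.562 -1.728 -0.381
endloop
endfacet
facet normal 0.936 0.350 0.030
outer loop
vertex 4.586 -1.284 -1.862
vertex 4.624 -1.481 -0.733
vertex 4.952 -2.296 -1.469
endloop
endfacet
facet normal 0.298 0.074 0.952
outer loop
vertex 4.624 -1.481 -0.733
vertex 3.562 -1.728 -0.381
vertex 4.32 -2.571 -0.553
endloop
endfacet
facet normal -0.795 -0.053 0.604
outer loop
vertex 3.562 -1.728 -0.381
vertex 2.868 -1.684 -1.291
vertex 3.234 -2.696 -0.898
endloop
endfacet
facet normal -0.834 0.145 -0.532
outer loop
vertex 2.868 -1.684 -1.291
vertex 3.5 -1.409 -2.207
vertex 3.196 -2.499 -2.027
endloop
endfacet
facet normal 0.237 0.394 -0.888
outer loop
vertex 3.5 -1.409 -2.207
vertex 4.586 -1.284 -1.862
vertex 4.258 -2.252 -2.379
endloop
endfacet
facet normal 0.629 -0.748 0.210
outer loop
vertex 4.093 -3.047 -1.571
vertex 4.952 -2.296 -1.469
vertex 4.32 -2.571 -0.553
endloop
endfacet
facet normal -0.032 -0.903 0.429
outer loop
vertex 4.093 -3.047 -1.571
vertex 4.32 -2.571 -0.553
vertex 3.234 -2.696 -0.898
endloop
endfacet
facet normal -0.465 -0.875 -0.137
outer loop
vertex 4.093 -3.047 -1.571
vertex 3.234 -2.696 -0.898
vertex 3.196 -2.499 -2.027
endloop
endfacet
facet normal -0.071 -0.704 -0.707
outer loop
vertex 4.093 -3.047 -1.571
vertex 3.196 -2.499 -2.027
vertex 4.258 -2.252 -2.379
endloop
endfacet
facet normal 0.605 -0.626 -0.492
outer loop
vertex 4.093 -3.047 -1.571
vertex 4.258 -2.252 -2.379
vertex 4.952 -2.296 -1.469
endloop
endfacet
facet normal 0.834 -0.145 0.532
outer loop
vertex 4.32 -2.571 -0.553
vertex 4.952 -2.296 -1.469
vertex 4.624 -1.481 -0.733
endloop
endfacet
facet normal -0.237 -0.394 0.888
outer loop
vertex 3.234 -2.696 -0.898
vertex 4.32 -2.571 -0.553
vertex 3.562 -1.728 -0.381
endloop
endfacet
facet normal -0.936 -0.350 -0.030
outer loop
vertex 3.196 -2.499 -2.027
vertex 3.234 -2.696 -0.898
vertex 2.868 -1.684 -1.291
endloop
endfacet
facet normal -0.298 -0.074 -0.952
outer loop
vertex 4.258 -2.252 -2.379
vertex 3.196 -2.499 -2.027
vertex 3.5 -1.409 -2.207
endloop
endfacet
facet normal 0.795 0.053 -0.604
outer loop
vertex 4.952 -2.296 -1.469
vertex 4.258 -2.252 -2.379
vertex 4.586 -1.284 -1.862
endloop
endfacet
facet normal -0.756 0.322 -0.570
outer loop
vertex 0.888 2.312 -3.693
vertex 1.013 3.149 -3.386
vertex 1.515 2.487 -4.426
endloop
endfacet
facet normal -0.139 -0.930 -0.341
outer loop
vertex 3.147 1.791 -3.194
vertex 0.888 2.312 -3.693
vertex 1.515 2.487 -4.426
endloop
endfacet
facet normal -0.756 0.322 -0.570
outer loop
vertex 1.515 2.487 -4.426
vertex 1.013 3.149 -3.386
vertex 1.64 3.324 -4.119
endloop
endfacet
facet normal 0.640 0.178 -0.747
outer loop
vertex 1.64 3.324 -4.119
vertex 3.147 1.791 -3.194
vertex 1.515 2.487 -4.426
endloop
endfacet
facet normal -0.640 -0.178 0.747
outer loop
vertex 0.888 2.312 -3.693
vertex 2.645 2.453 -2.154
vertex 1.013 3.149 -3.386
endloop
endfacet
facet normal -0.139 -0.930 -0.341
outer loop
vertex 2.52 1.616 -2.461
vertex 0.888 2.312 -3.693
vertex 3.147 1.791 -3.194
endloop
endfacet
facet normal -0.640 -0.178 0.747
outer loop
vertex 2.52 1.616 -2.461
vertex 2.645 2.453 -2.154
vertex 0.888 2.312 -3.693
endloop
endfacet
facet normal 0.139 0.930 0.341
outer loop
vertex 1.013 3.149 -3.386
vertex 2.645 2.453 -2.154
vertex 1.64 3.324 -4.119
endloop
endfacet
facet normal 0.640 0.178 -0.747
outer loop
vertex 3.272 2.628 -2.887
vertex 3.147 1.791 -3.194
vertex 1.64 3.324 -4.119
endloop
endfacet
facet normal 0.139 0.930 0.341
outer loop
vertex 1.64 3.324 -4.119
vertex 2.645 2.453 -2.154
vertex 3.272 2.628 -2.887
endloop
endfacet
facet normal 0.756 -0.322 0.570
outer loop
vertex 3.272 2.628 -2.887
vertex 2.52 1.616 -2.461
vertex 3.147 1.791 -3.194
endloop
endfacet
facet normal 0.756 -0.322 0.570
outer loop
vertex 2.645 2.453 -2.154
vertex 2.52 1.616 -2.461
vertex 3.272 2.628 -2.887
endloop
endfacet

endsolid


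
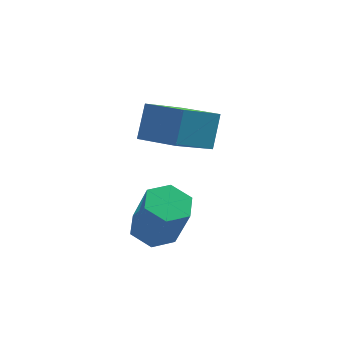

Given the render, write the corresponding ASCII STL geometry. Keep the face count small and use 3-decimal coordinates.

solid 
facet normal -0.772 0.598 -0.217
outer loop
vertex 0.294 -2.064 -2.041
vertex 0.482 -1.502 -1.162
vertex 1.192 -1.18 -2.798
endloop
endfacet
facet normal -0.178 -0.530 -0.829
outer loop
vertex 2.118 -1.898 -2.538
vertex 0.294 -2.064 -2.041
vertex 1.192 -1.18 -2.798
endloop
endfacet
facet normal -0.772 0.598 -0.217
outer loop
vertex 1.192 -1.18 -2.798
vertex 0.482 -1.502 -1.162
vertex 1.38 -0.618 -1.919
endloop
endfacet
facet normal 0.611 0.601 -0.515
outer loop
vertex 1.38 -0.618 -1.919
vertex 2.118 -1.898 -2.538
vertex 1.192 -1.18 -2.798
endloop
endfacet
facet normal -0.611 -0.601 0.515
outer loop
vertex 0.294 -2.064 -2.041
vertex 1.408 -2.22 -0.902
vertex 0.482 -1.502 -1.162
endloop
endfacet
facet normal -0.178 -0.530 -0.829
outer loop
vertex 1.22 -2.782 -1.781
vertex 0.294 -2.064 -2.041
vertex 2.118 -1.898 -2.538
endloop
endfacet
facet normal -0.611 -0.601 0.515
outer loop
vertex 1.22 -2.782 -1.781
vertex 1.408 -2.22 -0.902
vertex 0.294 -2.064 -2.041
endloop
endfacet
facet normal 0.178 0.530 0.829
outer loop
vertex 0.482 -1.502 -1.162
vertex 1.408 -2.22 -0.902
vertex 1.38 -0.618 -1.919
endloop
endfacet
facet normal 0.611 0.601 -0.515
outer loop
vertex 2.306 -1.336 -1.659
vertex 2.118 -1.898 -2.538
vertex 1.38 -0.618 -1.919
endloop
endfacet
facet normal 0.178 0.530 0.829
outer loop
vertex 1.38 -0.618 -1.919
vertex 1.408 -2.22 -0.902
vertex 2.306 -1.336 -1.659
endloop
endfacet
facet normal 0.772 -0.598 0.217
outer loop
vertex 2.306 -1.336 -1.659
vertex 1.22 -2.782 -1.781
vertex 2.118 -1.898 -2.538
endloop
endfacet
facet normal 0.772 -0.598 0.217
outer loop
vertex 1.408 -2.22 -0.902
vertex 1.22 -2.782 -1.781
vertex 2.306 -1.336 -1.659
endloop
endfacet
facet normal -0.251 0.313 -0.916
outer loop
vertex 1.206 -3.878 -4.42
vertex 0.705 -3.581 -4.181
vertex 1.256 -3.28 -4.229
endloop
endfacet
facet normal 0.965 0.003 -0.263
outer loop
vertex 1.206 -3.878 -4.42
vertex 1.256 -3.28 -4.229
vertex 1.557 -4.317 -3.138
endloop
endfacet
facet normal 0.965 0.003 -0.263
outer loop
vertex 1.557 -4.317 -3.138
vertex 1.256 -3.28 -4.229
vertex 1.607 -3.719 -2.947
endloop
endfacet
facet normal 0.250 -0.313 0.916
outer loop
vertex 1.557 -4.317 -3.138
vertex 1.607 -3.719 -2.947
vertex 1.055 -4.019 -2.899
endloop
endfacet
facet normal -0.251 0.313 -0.916
outer loop
vertex 1.256 -3.28 -4.229
vertex 0.705 -3.581 -4.181
vertex 0.755 -2.982 -3.99
endloop
endfacet
facet normal 0.552 0.823 0.131
outer loop
vertex 1.256 -3.28 -4.229
vertex 0.755 -2.982 -3.99
vertex 1.607 -3.719 -2.947
endloop
endfacet
facet normal 0.552 0.823 0.131
outer loop
vertex 1.607 -3.719 -2.947
vertex 0.755 -2.982 -3.99
vertex 1.106 -3.421 -2.708
endloop
endfacet
facet normal 0.250 -0.314 0.916
outer loop
vertex 1.607 -3.719 -2.947
vertex 1.106 -3.421 -2.708
vertex 1.055 -4.019 -2.899
endloop
endfacet
facet normal -0.250 0.313 -0.916
outer loop
vertex 0.755 -2.982 -3.99
vertex 0.705 -3.581 -4.181
vertex 0.203 -3.283 -3.942
endloop
endfacet
facet normal -0.413 0.821 0.394
outer loop
vertex 0.755 -2.982 -3.99
vertex 0.203 -3.283 -3.942
vertex 1.106 -3.421 -2.708
endloop
endfacet
facet normal -0.413 0.821 0.394
outer loop
vertex 1.106 -3.421 -2.708
vertex 0.203 -3.283 -3.942
vertex 0.554 -3.722 -2.66
endloop
endfacet
facet normal 0.251 -0.314 0.916
outer loop
vertex 1.106 -3.421 -2.708
vertex 0.554 -3.722 -2.66
vertex 1.055 -4.019 -2.899
endloop
endfacet
facet normal -0.250 0.313 -0.916
outer loop
vertex 0.203 -3.283 -3.942
vertex 0.705 -3.581 -4.181
vertex 0.153 -3.881 -4.133
endloop
endfacet
facet normal -0.965 -0.003 0.263
outer loop
vertex 0.203 -3.283 -3.942
vertex 0.153 -3.881 -4.133
vertex 0.554 -3.722 -2.66
endloop
endfacet
facet normal -0.965 -0.003 0.263
outer loop
vertex 0.554 -3.722 -2.66
vertex 0.153 -3.881 -4.133
vertex 0.504 -4.32 -2.851
endloop
endfacet
facet normal 0.251 -0.313 0.916
outer loop
vertex 0.554 -3.722 -2.66
vertex 0.504 -4.32 -2.851
vertex 1.055 -4.019 -2.899
endloop
endfacet
facet normal -0.250 0.314 -0.916
outer loop
vertex 0.153 -3.881 -4.133
vertex 0.705 -3.581 -4.181
vertex 0.654 -4.179 -4.372
endloop
endfacet
facet normal -0.552 -0.823 -0.131
outer loop
vertex 0.153 -3.881 -4.133
vertex 0.654 -4.179 -4.372
vertex 0.504 -4.32 -2.851
endloop
endfacet
facet normal -0.552 -0.823 -0.131
outer loop
vertex 0.504 -4.32 -2.851
vertex 0.654 -4.179 -4.372
vertex 1.005 -4.618 -3.09
endloop
endfacet
facet normal 0.251 -0.313 0.916
outer loop
vertex 0.504 -4.32 -2.851
vertex 1.005 -4.618 -3.09
vertex 1.055 -4.019 -2.899
endloop
endfacet
facet normal -0.251 0.314 -0.916
outer loop
vertex 0.654 -4.179 -4.372
vertex 0.705 -3.581 -4.181
vertex 1.206 -3.878 -4.42
endloop
endfacet
facet normal 0.413 -0.821 -0.394
outer loop
vertex 0.654 -4.179 -4.372
vertex 1.206 -3.878 -4.42
vertex 1.005 -4.618 -3.09
endloop
endfacet
facet normal 0.413 -0.821 -0.394
outer loop
vertex 1.005 -4.618 -3.09
vertex 1.206 -3.878 -4.42
vertex 1.557 -4.317 -3.138
endloop
endfacet
facet normal 0.250 -0.313 0.916
outer loop
vertex 1.005 -4.618 -3.09
vertex 1.557 -4.317 -3.138
vertex 1.055 -4.019 -2.899
endloop
endfacet

endsolid


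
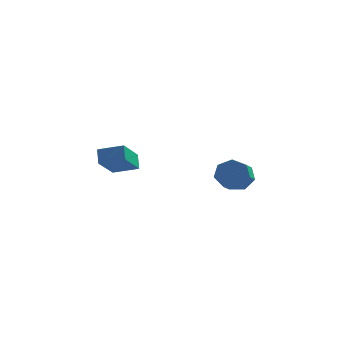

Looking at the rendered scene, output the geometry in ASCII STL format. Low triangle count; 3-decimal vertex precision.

solid 
facet normal -0.027 0.893 -0.448
outer loop
vertex 4.393 0.637 1.128
vertex 3.944 0.95 1.779
vertex 4.788 0.926 1.68
endloop
endfacet
facet normal 0.844 -0.220 -0.489
outer loop
vertex 4.393 0.637 1.128
vertex 4.788 0.926 1.68
vertex 4.425 -0.444 1.671
endloop
endfacet
facet normal 0.844 -0.220 -0.489
outer loop
vertex 4.425 -0.444 1.671
vertex 4.788 0.926 1.68
vertex 4.82 -0.155 2.223
endloop
endfacet
facet normal 0.026 -0.893 0.449
outer loop
vertex 4.425 -0.444 1.671
vertex 4.82 -0.155 2.223
vertex 3.976 -0.13 2.321
endloop
endfacet
facet normal -0.027 0.893 -0.450
outer loop
vertex 4.788 0.926 1.68
vertex 3.944 0.95 1.779
vertex 4.547 1.234 2.306
endloop
endfacet
facet normal 0.945 0.169 0.281
outer loop
vertex 4.788 0.926 1.68
vertex 4.547 1.234 2.306
vertex 4.82 -0.155 2.223
endloop
endfacet
facet normal 0.945 0.169 0.279
outer loop
vertex 4.82 -0.155 2.223
vertex 4.547 1.234 2.306
vertex 4.58 0.153 2.849
endloop
endfacet
facet normal 0.026 -0.893 0.449
outer loop
vertex 4.82 -0.155 2.223
vertex 4.58 0.153 2.849
vertex 3.976 -0.13 2.321
endloop
endfacet
facet normal -0.027 0.893 -0.450
outer loop
vertex 4.547 1.234 2.306
vertex 3.944 0.95 1.779
vertex 3.852 1.328 2.535
endloop
endfacet
facet normal 0.334 0.431 0.838
outer loop
vertex 4.547 1.234 2.306
vertex 3.852 1.328 2.535
vertex 4.58 0.153 2.849
endloop
endfacet
facet normal 0.334 0.431 0.838
outer loop
vertex 4.58 0.153 2.849
vertex 3.852 1.328 2.535
vertex 3.885 0.247 3.078
endloop
endfacet
facet normal 0.027 -0.894 0.448
outer loop
vertex 4.58 0.153 2.849
vertex 3.885 0.247 3.078
vertex 3.976 -0.13 2.321
endloop
endfacet
facet normal -0.026 0.893 -0.450
outer loop
vertex 3.852 1.328 2.535
vertex 3.944 0.95 1.779
vertex 3.226 1.138 2.194
endloop
endfacet
facet normal -0.528 0.368 0.765
outer loop
vertex 3.852 1.328 2.535
vertex 3.226 1.138 2.194
vertex 3.885 0.247 3.078
endloop
endfacet
facet normal -0.528 0.368 0.765
outer loop
vertex 3.885 0.247 3.078
vertex 3.226 1.138 2.194
vertex 3.259 0.057 2.737
endloop
endfacet
facet normal 0.027 -0.894 0.448
outer loop
vertex 3.885 0.247 3.078
vertex 3.259 0.057 2.737
vertex 3.976 -0.13 2.321
endloop
endfacet
facet normal -0.026 0.893 -0.449
outer loop
vertex 3.226 1.138 2.194
vertex 3.944 0.95 1.779
vertex 3.141 0.807 1.54
endloop
endfacet
facet normal -0.993 0.028 0.115
outer loop
vertex 3.226 1.138 2.194
vertex 3.141 0.807 1.54
vertex 3.259 0.057 2.737
endloop
endfacet
facet normal -0.993 0.029 0.116
outer loop
vertex 3.259 0.057 2.737
vertex 3.141 0.807 1.54
vertex 3.173 -0.274 2.083
endloop
endfacet
facet normal 0.027 -0.893 0.449
outer loop
vertex 3.259 0.057 2.737
vertex 3.173 -0.274 2.083
vertex 3.976 -0.13 2.321
endloop
endfacet
facet normal -0.026 0.893 -0.448
outer loop
vertex 3.141 0.807 1.54
vertex 3.944 0.95 1.779
vertex 3.66 0.584 1.066
endloop
endfacet
facet normal -0.710 -0.333 -0.621
outer loop
vertex 3.141 0.807 1.54
vertex 3.66 0.584 1.066
vertex 3.173 -0.274 2.083
endloop
endfacet
facet normal -0.710 -0.333 -0.621
outer loop
vertex 3.173 -0.274 2.083
vertex 3.66 0.584 1.066
vertex 3.692 -0.497 1.609
endloop
endfacet
facet normal 0.027 -0.893 0.450
outer loop
vertex 3.173 -0.274 2.083
vertex 3.692 -0.497 1.609
vertex 3.976 -0.13 2.321
endloop
endfacet
facet normal -0.027 0.894 -0.448
outer loop
vertex 3.66 0.584 1.066
vertex 3.944 0.95 1.779
vertex 4.393 0.637 1.128
endloop
endfacet
facet normal 0.107 -0.444 -0.890
outer loop
vertex 3.66 0.584 1.066
vertex 4.393 0.637 1.128
vertex 3.692 -0.497 1.609
endloop
endfacet
facet normal 0.107 -0.444 -0.890
outer loop
vertex 3.692 -0.497 1.609
vertex 4.393 0.637 1.128
vertex 4.425 -0.444 1.671
endloop
endfacet
facet normal 0.027 -0.893 0.450
outer loop
vertex 3.692 -0.497 1.609
vertex 4.425 -0.444 1.671
vertex 3.976 -0.13 2.321
endloop
endfacet
facet normal -0.961 -0.085 -0.262
outer loop
vertex -2.737 0.781 1.965
vertex -2.975 1.305 2.67
vertex -2.573 2.341 0.859
endloop
endfacet
facet normal 0.262 -0.576 -0.774
outer loop
vertex -1.285 2.455 1.21
vertex -2.737 0.781 1.965
vertex -2.573 2.341 0.859
endloop
endfacet
facet normal -0.961 -0.084 -0.262
outer loop
vertex -2.573 2.341 0.859
vertex -2.975 1.305 2.67
vertex -2.811 2.866 1.564
endloop
endfacet
facet normal 0.085 0.813 -0.576
outer loop
vertex -2.811 2.866 1.564
vertex -1.285 2.455 1.21
vertex -2.573 2.341 0.859
endloop
endfacet
facet normal -0.085 -0.813 0.576
outer loop
vertex -2.737 0.781 1.965
vertex -1.687 1.419 3.021
vertex -2.975 1.305 2.67
endloop
endfacet
facet normal 0.262 -0.576 -0.774
outer loop
vertex -1.449 0.894 2.316
vertex -2.737 0.781 1.965
vertex -1.285 2.455 1.21
endloop
endfacet
facet normal -0.086 -0.813 0.576
outer loop
vertex -1.449 0.894 2.316
vertex -1.687 1.419 3.021
vertex -2.737 0.781 1.965
endloop
endfacet
facet normal -0.262 0.576 0.774
outer loop
vertex -2.975 1.305 2.67
vertex -1.687 1.419 3.021
vertex -2.811 2.866 1.564
endloop
endfacet
facet normal 0.086 0.813 -0.576
outer loop
vertex -1.523 2.979 1.915
vertex -1.285 2.455 1.21
vertex -2.811 2.866 1.564
endloop
endfacet
facet normal -0.262 0.576 0.774
outer loop
vertex -2.811 2.866 1.564
vertex -1.687 1.419 3.021
vertex -1.523 2.979 1.915
endloop
endfacet
facet normal 0.961 0.084 0.262
outer loop
vertex -1.523 2.979 1.915
vertex -1.449 0.894 2.316
vertex -1.285 2.455 1.21
endloop
endfacet
facet normal 0.961 0.084 0.262
outer loop
vertex -1.687 1.419 3.021
vertex -1.449 0.894 2.316
vertex -1.523 2.979 1.915
endloop
endfacet

endsolid


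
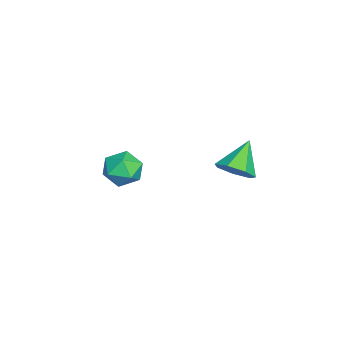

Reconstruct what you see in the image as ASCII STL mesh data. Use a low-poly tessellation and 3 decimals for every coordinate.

solid 
facet normal 0.689 -0.296 -0.662
outer loop
vertex 3.146 2.494 1.743
vertex 2.674 2.133 1.413
vertex 2.858 2.781 1.315
endloop
endfacet
facet normal 0.182 0.869 0.460
outer loop
vertex 3.146 2.494 1.743
vertex 2.858 2.781 1.315
vertex 1.806 2.507 2.247
endloop
endfacet
facet normal 0.688 -0.296 -0.662
outer loop
vertex 2.858 2.781 1.315
vertex 2.674 2.133 1.413
vertex 2.431 2.58 0.961
endloop
endfacet
facet normal -0.344 0.932 -0.114
outer loop
vertex 2.858 2.781 1.315
vertex 2.431 2.58 0.961
vertex 1.806 2.507 2.247
endloop
endfacet
facet normal 0.688 -0.296 -0.662
outer loop
vertex 2.431 2.58 0.961
vertex 2.674 2.133 1.413
vertex 2.187 2.043 0.947
endloop
endfacet
facet normal -0.837 0.390 -0.384
outer loop
vertex 2.431 2.58 0.961
vertex 2.187 2.043 0.947
vertex 1.806 2.507 2.247
endloop
endfacet
facet normal 0.688 -0.297 -0.662
outer loop
vertex 2.187 2.043 0.947
vertex 2.674 2.133 1.413
vertex 2.309 1.574 1.284
endloop
endfacet
facet normal -0.926 -0.347 -0.148
outer loop
vertex 2.187 2.043 0.947
vertex 2.309 1.574 1.284
vertex 1.806 2.507 2.247
endloop
endfacet
facet normal 0.688 -0.297 -0.662
outer loop
vertex 2.309 1.574 1.284
vertex 2.674 2.133 1.413
vertex 2.706 1.527 1.718
endloop
endfacet
facet normal -0.544 -0.726 0.419
outer loop
vertex 2.309 1.574 1.284
vertex 2.706 1.527 1.718
vertex 1.806 2.507 2.247
endloop
endfacet
facet normal 0.689 -0.297 -0.662
outer loop
vertex 2.706 1.527 1.718
vertex 2.674 2.133 1.413
vertex 3.079 1.936 1.923
endloop
endfacet
facet normal 0.019 -0.462 0.887
outer loop
vertex 2.706 1.527 1.718
vertex 3.079 1.936 1.923
vertex 1.806 2.507 2.247
endloop
endfacet
facet normal 0.689 -0.296 -0.662
outer loop
vertex 3.079 1.936 1.923
vertex 2.674 2.133 1.413
vertex 3.146 2.494 1.743
endloop
endfacet
facet normal 0.343 0.251 0.905
outer loop
vertex 3.079 1.936 1.923
vertex 3.146 2.494 1.743
vertex 1.806 2.507 2.247
endloop
endfacet
facet normal -0.307 0.941 -0.140
outer loop
vertex -1.445 -1.288 -2.191
vertex -2.125 -1.46 -1.855
vertex -1.533 -1.202 -1.422
endloop
endfacet
facet normal 0.400 0.915 -0.057
outer loop
vertex -1.445 -1.288 -2.191
vertex -1.533 -1.202 -1.422
vertex -0.876 -1.507 -1.707
endloop
endfacet
facet normal 0.667 0.488 -0.563
outer loop
vertex -1.445 -1.288 -2.191
vertex -0.876 -1.507 -1.707
vertex -1.063 -1.954 -2.316
endloop
endfacet
facet normal 0.123 0.251 -0.960
outer loop
vertex -1.445 -1.288 -2.191
vertex -1.063 -1.954 -2.316
vertex -1.835 -1.925 -2.407
endloop
endfacet
facet normal -0.480 0.531 -0.699
outer loop
vertex -1.445 -1.288 -2.191
vertex -1.835 -1.925 -2.407
vertex -2.125 -1.46 -1.855
endloop
endfacet
facet normal 0.536 0.616 0.577
outer loop
vertex -0.876 -1.507 -1.707
vertex -1.533 -1.202 -1.422
vertex -1.205 -1.815 -1.073
endloop
endfacet
facet normal -0.610 0.658 0.441
outer loop
vertex -1.533 -1.202 -1.422
vertex -2.125 -1.46 -1.855
vertex -1.977 -1.786 -1.164
endloop
endfacet
facet normal -0.887 -0.004 -0.462
outer loop
vertex -2.125 -1.46 -1.855
vertex -1.835 -1.925 -2.407
vertex -2.164 -2.233 -1.773
endloop
endfacet
facet normal 0.087 -0.457 -0.885
outer loop
vertex -1.835 -1.925 -2.407
vertex -1.063 -1.954 -2.316
vertex -1.507 -2.538 -2.058
endloop
endfacet
facet normal 0.967 -0.075 -0.242
outer loop
vertex -1.063 -1.954 -2.316
vertex -0.876 -1.507 -1.707
vertex -0.915 -2.28 -1.625
endloop
endfacet
facet normal -0.123 -0.251 0.960
outer loop
vertex -1.595 -2.452 -1.289
vertex -1.205 -1.815 -1.073
vertex -1.977 -1.786 -1.164
endloop
endfacet
facet normal -0.667 -0.488 0.563
outer loop
vertex -1.595 -2.452 -1.289
vertex -1.977 -1.786 -1.164
vertex -2.164 -2.233 -1.773
endloop
endfacet
facet normal -0.400 -0.915 0.057
outer loop
vertex -1.595 -2.452 -1.289
vertex -2.164 -2.233 -1.773
vertex -1.507 -2.538 -2.058
endloop
endfacet
facet normal 0.307 -0.941 0.140
outer loop
vertex -1.595 -2.452 -1.289
vertex -1.507 -2.538 -2.058
vertex -0.915 -2.28 -1.625
endloop
endfacet
facet normal 0.480 -0.531 0.699
outer loop
vertex -1.595 -2.452 -1.289
vertex -0.915 -2.28 -1.625
vertex -1.205 -1.815 -1.073
endloop
endfacet
facet normal -0.087 0.457 0.885
outer loop
vertex -1.977 -1.786 -1.164
vertex -1.205 -1.815 -1.073
vertex -1.533 -1.202 -1.422
endloop
endfacet
facet normal -0.967 0.075 0.242
outer loop
vertex -2.164 -2.233 -1.773
vertex -1.977 -1.786 -1.164
vertex -2.125 -1.46 -1.855
endloop
endfacet
facet normal -0.536 -0.616 -0.577
outer loop
vertex -1.507 -2.538 -2.058
vertex -2.164 -2.233 -1.773
vertex -1.835 -1.925 -2.407
endloop
endfacet
facet normal 0.610 -0.658 -0.441
outer loop
vertex -0.915 -2.28 -1.625
vertex -1.507 -2.538 -2.058
vertex -1.063 -1.954 -2.316
endloop
endfacet
facet normal 0.887 0.004 0.462
outer loop
vertex -1.205 -1.815 -1.073
vertex -0.915 -2.28 -1.625
vertex -0.876 -1.507 -1.707
endloop
endfacet

endsolid


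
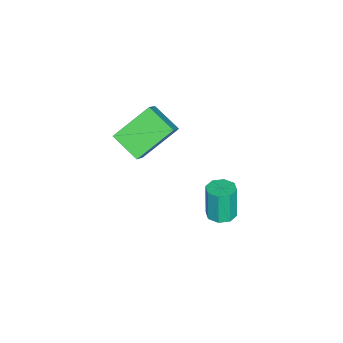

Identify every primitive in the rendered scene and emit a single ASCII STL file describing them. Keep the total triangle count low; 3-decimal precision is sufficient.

solid 
facet normal -0.589 0.571 0.572
outer loop
vertex -4.499 -3.411 1.939
vertex -3.568 -3.329 2.815
vertex -4.0 -2.257 1.301
endloop
endfacet
facet normal -0.727 -0.064 -0.684
outer loop
vertex -2.852 -3.371 0.185
vertex -4.499 -3.411 1.939
vertex -4.0 -2.257 1.301
endloop
endfacet
facet normal -0.589 0.571 0.572
outer loop
vertex -4.0 -2.257 1.301
vertex -3.568 -3.329 2.815
vertex -3.07 -2.175 2.176
endloop
endfacet
facet normal 0.354 0.818 -0.453
outer loop
vertex -3.07 -2.175 2.176
vertex -2.852 -3.371 0.185
vertex -4.0 -2.257 1.301
endloop
endfacet
facet normal -0.354 -0.818 0.453
outer loop
vertex -4.499 -3.411 1.939
vertex -2.42 -4.443 1.699
vertex -3.568 -3.329 2.815
endloop
endfacet
facet normal -0.727 -0.065 -0.684
outer loop
vertex -3.35 -4.525 0.824
vertex -4.499 -3.411 1.939
vertex -2.852 -3.371 0.185
endloop
endfacet
facet normal -0.354 -0.818 0.453
outer loop
vertex -3.35 -4.525 0.824
vertex -2.42 -4.443 1.699
vertex -4.499 -3.411 1.939
endloop
endfacet
facet normal 0.727 0.065 0.683
outer loop
vertex -3.568 -3.329 2.815
vertex -2.42 -4.443 1.699
vertex -3.07 -2.175 2.176
endloop
endfacet
facet normal 0.354 0.818 -0.453
outer loop
vertex -1.921 -3.289 1.061
vertex -2.852 -3.371 0.185
vertex -3.07 -2.175 2.176
endloop
endfacet
facet normal 0.726 0.064 0.684
outer loop
vertex -3.07 -2.175 2.176
vertex -2.42 -4.443 1.699
vertex -1.921 -3.289 1.061
endloop
endfacet
facet normal 0.589 -0.571 -0.572
outer loop
vertex -1.921 -3.289 1.061
vertex -3.35 -4.525 0.824
vertex -2.852 -3.371 0.185
endloop
endfacet
facet normal 0.589 -0.571 -0.572
outer loop
vertex -2.42 -4.443 1.699
vertex -3.35 -4.525 0.824
vertex -1.921 -3.289 1.061
endloop
endfacet
facet normal 0.140 0.058 -0.988
outer loop
vertex -3.286 -0.788 -3.66
vertex -3.78 -0.383 -3.706
vertex -3.15 -0.319 -3.613
endloop
endfacet
facet normal 0.951 -0.287 0.118
outer loop
vertex -3.286 -0.788 -3.66
vertex -3.15 -0.319 -3.613
vertex -3.506 -0.881 -2.109
endloop
endfacet
facet normal 0.950 -0.288 0.117
outer loop
vertex -3.506 -0.881 -2.109
vertex -3.15 -0.319 -3.613
vertex -3.37 -0.413 -2.061
endloop
endfacet
facet normal -0.140 -0.061 0.988
outer loop
vertex -3.506 -0.881 -2.109
vertex -3.37 -0.413 -2.061
vertex -4.0 -0.477 -2.154
endloop
endfacet
facet normal 0.140 0.060 -0.988
outer loop
vertex -3.15 -0.319 -3.613
vertex -3.78 -0.383 -3.706
vertex -3.383 0.111 -3.62
endloop
endfacet
facet normal 0.868 0.473 0.152
outer loop
vertex -3.15 -0.319 -3.613
vertex -3.383 0.111 -3.62
vertex -3.37 -0.413 -2.061
endloop
endfacet
facet normal 0.869 0.472 0.151
outer loop
vertex -3.37 -0.413 -2.061
vertex -3.383 0.111 -3.62
vertex -3.603 0.018 -2.068
endloop
endfacet
facet normal -0.140 -0.060 0.988
outer loop
vertex -3.37 -0.413 -2.061
vertex -3.603 0.018 -2.068
vertex -4.0 -0.477 -2.154
endloop
endfacet
facet normal 0.139 0.060 -0.988
outer loop
vertex -3.383 0.111 -3.62
vertex -3.78 -0.383 -3.706
vertex -3.849 0.252 -3.677
endloop
endfacet
facet normal 0.277 0.956 0.097
outer loop
vertex -3.383 0.111 -3.62
vertex -3.849 0.252 -3.677
vertex -3.603 0.018 -2.068
endloop
endfacet
facet normal 0.278 0.956 0.096
outer loop
vertex -3.603 0.018 -2.068
vertex -3.849 0.252 -3.677
vertex -4.068 0.159 -2.125
endloop
endfacet
facet normal -0.139 -0.060 0.988
outer loop
vertex -3.603 0.018 -2.068
vertex -4.068 0.159 -2.125
vertex -4.0 -0.477 -2.154
endloop
endfacet
facet normal 0.139 0.060 -0.988
outer loop
vertex -3.849 0.252 -3.677
vertex -3.78 -0.383 -3.706
vertex -4.274 0.021 -3.751
endloop
endfacet
facet normal -0.476 0.880 -0.014
outer loop
vertex -3.849 0.252 -3.677
vertex -4.274 0.021 -3.751
vertex -4.068 0.159 -2.125
endloop
endfacet
facet normal -0.475 0.880 -0.015
outer loop
vertex -4.068 0.159 -2.125
vertex -4.274 0.021 -3.751
vertex -4.494 -0.072 -2.2
endloop
endfacet
facet normal -0.141 -0.060 0.988
outer loop
vertex -4.068 0.159 -2.125
vertex -4.494 -0.072 -2.2
vertex -4.0 -0.477 -2.154
endloop
endfacet
facet normal 0.140 0.061 -0.988
outer loop
vertex -4.274 0.021 -3.751
vertex -3.78 -0.383 -3.706
vertex -4.41 -0.447 -3.799
endloop
endfacet
facet normal -0.950 0.288 -0.118
outer loop
vertex -4.274 0.021 -3.751
vertex -4.41 -0.447 -3.799
vertex -4.494 -0.072 -2.2
endloop
endfacet
facet normal -0.951 0.287 -0.117
outer loop
vertex -4.494 -0.072 -2.2
vertex -4.41 -0.447 -3.799
vertex -4.63 -0.541 -2.247
endloop
endfacet
facet normal -0.140 -0.058 0.988
outer loop
vertex -4.494 -0.072 -2.2
vertex -4.63 -0.541 -2.247
vertex -4.0 -0.477 -2.154
endloop
endfacet
facet normal 0.140 0.060 -0.988
outer loop
vertex -4.41 -0.447 -3.799
vertex -3.78 -0.383 -3.706
vertex -4.177 -0.878 -3.792
endloop
endfacet
facet normal -0.868 -0.472 -0.152
outer loop
vertex -4.41 -0.447 -3.799
vertex -4.177 -0.878 -3.792
vertex -4.63 -0.541 -2.247
endloop
endfacet
facet normal -0.868 -0.473 -0.151
outer loop
vertex -4.63 -0.541 -2.247
vertex -4.177 -0.878 -3.792
vertex -4.397 -0.971 -2.24
endloop
endfacet
facet normal -0.140 -0.060 0.988
outer loop
vertex -4.63 -0.541 -2.247
vertex -4.397 -0.971 -2.24
vertex -4.0 -0.477 -2.154
endloop
endfacet
facet normal 0.139 0.060 -0.988
outer loop
vertex -4.177 -0.878 -3.792
vertex -3.78 -0.383 -3.706
vertex -3.712 -1.019 -3.735
endloop
endfacet
facet normal -0.278 -0.956 -0.097
outer loop
vertex -4.177 -0.878 -3.792
vertex -3.712 -1.019 -3.735
vertex -4.397 -0.971 -2.24
endloop
endfacet
facet normal -0.277 -0.956 -0.096
outer loop
vertex -4.397 -0.971 -2.24
vertex -3.712 -1.019 -3.735
vertex -3.931 -1.112 -2.183
endloop
endfacet
facet normal -0.139 -0.060 0.988
outer loop
vertex -4.397 -0.971 -2.24
vertex -3.931 -1.112 -2.183
vertex -4.0 -0.477 -2.154
endloop
endfacet
facet normal 0.141 0.060 -0.988
outer loop
vertex -3.712 -1.019 -3.735
vertex -3.78 -0.383 -3.706
vertex -3.286 -0.788 -3.66
endloop
endfacet
facet normal 0.475 -0.880 0.014
outer loop
vertex -3.712 -1.019 -3.735
vertex -3.286 -0.788 -3.66
vertex -3.931 -1.112 -2.183
endloop
endfacet
facet normal 0.476 -0.880 0.015
outer loop
vertex -3.931 -1.112 -2.183
vertex -3.286 -0.788 -3.66
vertex -3.506 -0.881 -2.109
endloop
endfacet
facet normal -0.139 -0.060 0.988
outer loop
vertex -3.931 -1.112 -2.183
vertex -3.506 -0.881 -2.109
vertex -4.0 -0.477 -2.154
endloop
endfacet

endsolid


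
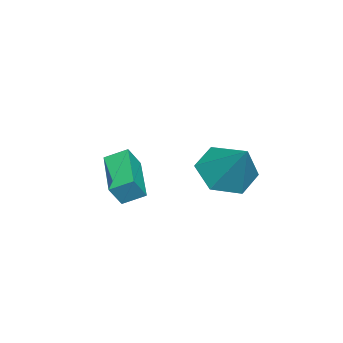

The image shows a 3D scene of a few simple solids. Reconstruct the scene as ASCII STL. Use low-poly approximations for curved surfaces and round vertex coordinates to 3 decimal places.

solid 
facet normal -0.436 0.311 -0.844
outer loop
vertex 1.909 -2.401 0.401
vertex 3.553 -1.636 -0.167
vertex 2.126 -3.159 0.01
endloop
endfacet
facet normal -0.865 -0.402 0.299
outer loop
vertex 2.527 -3.444 0.787
vertex 1.909 -2.401 0.401
vertex 2.126 -3.159 0.01
endloop
endfacet
facet normal -0.436 0.311 -0.844
outer loop
vertex 2.126 -3.159 0.01
vertex 3.553 -1.636 -0.167
vertex 3.77 -2.394 -0.558
endloop
endfacet
facet normal 0.248 -0.861 -0.444
outer loop
vertex 3.77 -2.394 -0.558
vertex 2.527 -3.444 0.787
vertex 2.126 -3.159 0.01
endloop
endfacet
facet normal -0.248 0.861 0.444
outer loop
vertex 1.909 -2.401 0.401
vertex 3.954 -1.921 0.61
vertex 3.553 -1.636 -0.167
endloop
endfacet
facet normal -0.865 -0.402 0.299
outer loop
vertex 2.31 -2.686 1.178
vertex 1.909 -2.401 0.401
vertex 2.527 -3.444 0.787
endloop
endfacet
facet normal -0.248 0.861 0.444
outer loop
vertex 2.31 -2.686 1.178
vertex 3.954 -1.921 0.61
vertex 1.909 -2.401 0.401
endloop
endfacet
facet normal 0.865 0.402 -0.299
outer loop
vertex 3.553 -1.636 -0.167
vertex 3.954 -1.921 0.61
vertex 3.77 -2.394 -0.558
endloop
endfacet
facet normal 0.248 -0.861 -0.444
outer loop
vertex 4.171 -2.679 0.219
vertex 2.527 -3.444 0.787
vertex 3.77 -2.394 -0.558
endloop
endfacet
facet normal 0.865 0.402 -0.299
outer loop
vertex 3.77 -2.394 -0.558
vertex 3.954 -1.921 0.61
vertex 4.171 -2.679 0.219
endloop
endfacet
facet normal 0.436 -0.311 0.844
outer loop
vertex 4.171 -2.679 0.219
vertex 2.31 -2.686 1.178
vertex 2.527 -3.444 0.787
endloop
endfacet
facet normal 0.436 -0.311 0.844
outer loop
vertex 3.954 -1.921 0.61
vertex 2.31 -2.686 1.178
vertex 4.171 -2.679 0.219
endloop
endfacet
facet normal -0.471 -0.492 -0.732
outer loop
vertex 3.791 1.549 0.529
vertex 3.347 0.907 1.246
vertex 2.857 1.802 0.96
endloop
endfacet
facet normal 0.188 0.969 -0.162
outer loop
vertex 3.791 1.549 0.529
vertex 2.857 1.802 0.96
vertex 4.213 1.813 2.594
endloop
endfacet
facet normal -0.471 -0.492 -0.732
outer loop
vertex 2.857 1.802 0.96
vertex 3.347 0.907 1.246
vertex 2.412 1.161 1.677
endloop
endfacet
facet normal -0.484 0.780 0.397
outer loop
vertex 2.857 1.802 0.96
vertex 2.412 1.161 1.677
vertex 4.213 1.813 2.594
endloop
endfacet
facet normal -0.471 -0.492 -0.732
outer loop
vertex 2.412 1.161 1.677
vertex 3.347 0.907 1.246
vertex 2.902 0.266 1.963
endloop
endfacet
facet normal -0.462 0.030 0.886
outer loop
vertex 2.412 1.161 1.677
vertex 2.902 0.266 1.963
vertex 4.213 1.813 2.594
endloop
endfacet
facet normal -0.471 -0.492 -0.732
outer loop
vertex 2.902 0.266 1.963
vertex 3.347 0.907 1.246
vertex 3.837 0.012 1.533
endloop
endfacet
facet normal 0.232 -0.529 0.816
outer loop
vertex 2.902 0.266 1.963
vertex 3.837 0.012 1.533
vertex 4.213 1.813 2.594
endloop
endfacet
facet normal -0.470 -0.492 -0.733
outer loop
vertex 3.837 0.012 1.533
vertex 3.347 0.907 1.246
vertex 4.282 0.654 0.816
endloop
endfacet
facet normal 0.905 -0.340 0.257
outer loop
vertex 3.837 0.012 1.533
vertex 4.282 0.654 0.816
vertex 4.213 1.813 2.594
endloop
endfacet
facet normal -0.470 -0.493 -0.732
outer loop
vertex 4.282 0.654 0.816
vertex 3.347 0.907 1.246
vertex 3.791 1.549 0.529
endloop
endfacet
facet normal 0.882 0.409 -0.233
outer loop
vertex 4.282 0.654 0.816
vertex 3.791 1.549 0.529
vertex 4.213 1.813 2.594
endloop
endfacet

endsolid


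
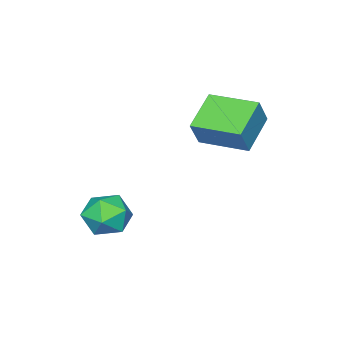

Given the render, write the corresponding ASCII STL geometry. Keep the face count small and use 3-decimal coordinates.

solid 
facet normal -0.989 -0.010 0.149
outer loop
vertex 2.615 0.014 -1.331
vertex 2.623 -1.1 -1.354
vertex 2.763 -0.562 -0.388
endloop
endfacet
facet normal -0.692 0.563 0.452
outer loop
vertex 2.615 0.014 -1.331
vertex 2.763 -0.562 -0.388
vertex 3.374 0.349 -0.587
endloop
endfacet
facet normal -0.356 0.933 -0.057
outer loop
vertex 2.615 0.014 -1.331
vertex 3.374 0.349 -0.587
vertex 3.612 0.374 -1.675
endloop
endfacet
facet normal -0.445 0.588 -0.675
outer loop
vertex 2.615 0.014 -1.331
vertex 3.612 0.374 -1.675
vertex 3.148 -0.522 -2.15
endloop
endfacet
facet normal -0.837 0.005 -0.548
outer loop
vertex 2.615 0.014 -1.331
vertex 3.148 -0.522 -2.15
vertex 2.623 -1.1 -1.354
endloop
endfacet
facet normal -0.202 0.337 0.920
outer loop
vertex 3.374 0.349 -0.587
vertex 2.763 -0.562 -0.388
vertex 3.852 -0.558 -0.15
endloop
endfacet
facet normal -0.682 -0.592 0.429
outer loop
vertex 2.763 -0.562 -0.388
vertex 2.623 -1.1 -1.354
vertex 3.388 -1.454 -0.625
endloop
endfacet
facet normal -0.436 -0.567 -0.699
outer loop
vertex 2.623 -1.1 -1.354
vertex 3.148 -0.522 -2.15
vertex 3.626 -1.429 -1.713
endloop
endfacet
facet normal 0.196 0.378 -0.905
outer loop
vertex 3.148 -0.522 -2.15
vertex 3.612 0.374 -1.675
vertex 4.237 -0.518 -1.912
endloop
endfacet
facet normal 0.341 0.935 0.096
outer loop
vertex 3.612 0.374 -1.675
vertex 3.374 0.349 -0.587
vertex 4.377 0.02 -0.946
endloop
endfacet
facet normal 0.445 -0.588 0.675
outer loop
vertex 4.385 -1.094 -0.969
vertex 3.852 -0.558 -0.15
vertex 3.388 -1.454 -0.625
endloop
endfacet
facet normal 0.356 -0.933 0.057
outer loop
vertex 4.385 -1.094 -0.969
vertex 3.388 -1.454 -0.625
vertex 3.626 -1.429 -1.713
endloop
endfacet
facet normal 0.692 -0.563 -0.452
outer loop
vertex 4.385 -1.094 -0.969
vertex 3.626 -1.429 -1.713
vertex 4.237 -0.518 -1.912
endloop
endfacet
facet normal 0.989 0.010 -0.149
outer loop
vertex 4.385 -1.094 -0.969
vertex 4.237 -0.518 -1.912
vertex 4.377 0.02 -0.946
endloop
endfacet
facet normal 0.837 -0.005 0.548
outer loop
vertex 4.385 -1.094 -0.969
vertex 4.377 0.02 -0.946
vertex 3.852 -0.558 -0.15
endloop
endfacet
facet normal -0.196 -0.378 0.905
outer loop
vertex 3.388 -1.454 -0.625
vertex 3.852 -0.558 -0.15
vertex 2.763 -0.562 -0.388
endloop
endfacet
facet normal -0.341 -0.935 -0.096
outer loop
vertex 3.626 -1.429 -1.713
vertex 3.388 -1.454 -0.625
vertex 2.623 -1.1 -1.354
endloop
endfacet
facet normal 0.202 -0.337 -0.920
outer loop
vertex 4.237 -0.518 -1.912
vertex 3.626 -1.429 -1.713
vertex 3.148 -0.522 -2.15
endloop
endfacet
facet normal 0.682 0.592 -0.429
outer loop
vertex 4.377 0.02 -0.946
vertex 4.237 -0.518 -1.912
vertex 3.612 0.374 -1.675
endloop
endfacet
facet normal 0.436 0.567 0.699
outer loop
vertex 3.852 -0.558 -0.15
vertex 4.377 0.02 -0.946
vertex 3.374 0.349 -0.587
endloop
endfacet
facet normal -0.847 -0.220 0.484
outer loop
vertex -0.871 0.87 4.213
vertex -1.368 2.96 4.292
vertex -1.537 0.758 2.998
endloop
endfacet
facet normal 0.231 -0.972 -0.037
outer loop
vertex 0.088 1.18 2.068
vertex -0.871 0.87 4.213
vertex -1.537 0.758 2.998
endloop
endfacet
facet normal -0.846 -0.220 0.485
outer loop
vertex -1.537 0.758 2.998
vertex -1.368 2.96 4.292
vertex -2.035 2.848 3.077
endloop
endfacet
facet normal -0.479 -0.081 -0.874
outer loop
vertex -2.035 2.848 3.077
vertex 0.088 1.18 2.068
vertex -1.537 0.758 2.998
endloop
endfacet
facet normal 0.479 0.081 0.874
outer loop
vertex -0.871 0.87 4.213
vertex 0.257 3.382 3.362
vertex -1.368 2.96 4.292
endloop
endfacet
facet normal 0.231 -0.972 -0.037
outer loop
vertex 0.755 1.292 3.283
vertex -0.871 0.87 4.213
vertex 0.088 1.18 2.068
endloop
endfacet
facet normal 0.479 0.081 0.874
outer loop
vertex 0.755 1.292 3.283
vertex 0.257 3.382 3.362
vertex -0.871 0.87 4.213
endloop
endfacet
facet normal -0.231 0.972 0.037
outer loop
vertex -1.368 2.96 4.292
vertex 0.257 3.382 3.362
vertex -2.035 2.848 3.077
endloop
endfacet
facet normal -0.479 -0.081 -0.874
outer loop
vertex -0.409 3.27 2.147
vertex 0.088 1.18 2.068
vertex -2.035 2.848 3.077
endloop
endfacet
facet normal -0.231 0.972 0.037
outer loop
vertex -2.035 2.848 3.077
vertex 0.257 3.382 3.362
vertex -0.409 3.27 2.147
endloop
endfacet
facet normal 0.847 0.220 -0.485
outer loop
vertex -0.409 3.27 2.147
vertex 0.755 1.292 3.283
vertex 0.088 1.18 2.068
endloop
endfacet
facet normal 0.847 0.220 -0.484
outer loop
vertex 0.257 3.382 3.362
vertex 0.755 1.292 3.283
vertex -0.409 3.27 2.147
endloop
endfacet

endsolid


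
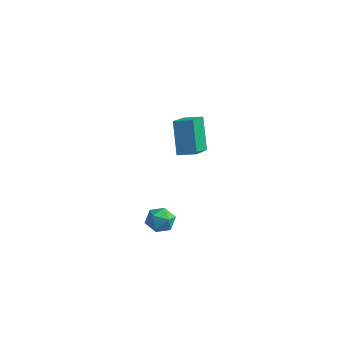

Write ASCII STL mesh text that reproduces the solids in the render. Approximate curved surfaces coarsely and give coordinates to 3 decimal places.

solid 
facet normal -0.416 -0.022 0.909
outer loop
vertex -2.353 -3.627 1.147
vertex -1.892 -4.106 1.346
vertex -1.749 -3.432 1.428
endloop
endfacet
facet normal -0.486 0.623 0.613
outer loop
vertex -2.353 -3.627 1.147
vertex -1.749 -3.432 1.428
vertex -2.003 -3.091 0.88
endloop
endfacet
facet normal -0.838 0.546 -0.003
outer loop
vertex -2.353 -3.627 1.147
vertex -2.003 -3.091 0.88
vertex -2.303 -3.554 0.459
endloop
endfacet
facet normal -0.985 -0.148 -0.087
outer loop
vertex -2.353 -3.627 1.147
vertex -2.303 -3.554 0.459
vertex -2.234 -4.182 0.747
endloop
endfacet
facet normal -0.724 -0.499 0.477
outer loop
vertex -2.353 -3.627 1.147
vertex -2.234 -4.182 0.747
vertex -1.892 -4.106 1.346
endloop
endfacet
facet normal 0.166 0.870 0.464
outer loop
vertex -2.003 -3.091 0.88
vertex -1.749 -3.432 1.428
vertex -1.326 -3.238 0.913
endloop
endfacet
facet normal 0.281 -0.175 0.944
outer loop
vertex -1.749 -3.432 1.428
vertex -1.892 -4.106 1.346
vertex -1.257 -3.866 1.201
endloop
endfacet
facet normal -0.217 -0.945 0.244
outer loop
vertex -1.892 -4.106 1.346
vertex -2.234 -4.182 0.747
vertex -1.557 -4.329 0.78
endloop
endfacet
facet normal -0.641 -0.377 -0.669
outer loop
vertex -2.234 -4.182 0.747
vertex -2.303 -3.554 0.459
vertex -1.811 -3.988 0.232
endloop
endfacet
facet normal -0.403 0.745 -0.532
outer loop
vertex -2.303 -3.554 0.459
vertex -2.003 -3.091 0.88
vertex -1.668 -3.314 0.314
endloop
endfacet
facet normal 0.985 0.148 0.087
outer loop
vertex -1.207 -3.793 0.513
vertex -1.326 -3.238 0.913
vertex -1.257 -3.866 1.201
endloop
endfacet
facet normal 0.838 -0.546 0.003
outer loop
vertex -1.207 -3.793 0.513
vertex -1.257 -3.866 1.201
vertex -1.557 -4.329 0.78
endloop
endfacet
facet normal 0.486 -0.623 -0.613
outer loop
vertex -1.207 -3.793 0.513
vertex -1.557 -4.329 0.78
vertex -1.811 -3.988 0.232
endloop
endfacet
facet normal 0.416 0.022 -0.909
outer loop
vertex -1.207 -3.793 0.513
vertex -1.811 -3.988 0.232
vertex -1.668 -3.314 0.314
endloop
endfacet
facet normal 0.724 0.499 -0.477
outer loop
vertex -1.207 -3.793 0.513
vertex -1.668 -3.314 0.314
vertex -1.326 -3.238 0.913
endloop
endfacet
facet normal 0.641 0.377 0.669
outer loop
vertex -1.257 -3.866 1.201
vertex -1.326 -3.238 0.913
vertex -1.749 -3.432 1.428
endloop
endfacet
facet normal 0.403 -0.745 0.532
outer loop
vertex -1.557 -4.329 0.78
vertex -1.257 -3.866 1.201
vertex -1.892 -4.106 1.346
endloop
endfacet
facet normal -0.166 -0.870 -0.464
outer loop
vertex -1.811 -3.988 0.232
vertex -1.557 -4.329 0.78
vertex -2.234 -4.182 0.747
endloop
endfacet
facet normal -0.281 0.175 -0.944
outer loop
vertex -1.668 -3.314 0.314
vertex -1.811 -3.988 0.232
vertex -2.303 -3.554 0.459
endloop
endfacet
facet normal 0.217 0.945 -0.244
outer loop
vertex -1.326 -3.238 0.913
vertex -1.668 -3.314 0.314
vertex -2.003 -3.091 0.88
endloop
endfacet
facet normal -0.896 -0.388 -0.215
outer loop
vertex -3.666 0.305 1.512
vertex -4.332 1.001 3.032
vertex -4.094 1.769 0.654
endloop
endfacet
facet normal 0.371 -0.386 -0.844
outer loop
vertex -3.288 2.119 0.848
vertex -3.666 0.305 1.512
vertex -4.094 1.769 0.654
endloop
endfacet
facet normal -0.896 -0.389 -0.215
outer loop
vertex -4.094 1.769 0.654
vertex -4.332 1.001 3.032
vertex -4.761 2.465 2.174
endloop
endfacet
facet normal -0.245 0.836 -0.490
outer loop
vertex -4.761 2.465 2.174
vertex -3.288 2.119 0.848
vertex -4.094 1.769 0.654
endloop
endfacet
facet normal 0.245 -0.836 0.490
outer loop
vertex -3.666 0.305 1.512
vertex -3.526 1.351 3.226
vertex -4.332 1.001 3.032
endloop
endfacet
facet normal 0.371 -0.386 -0.845
outer loop
vertex -2.859 0.655 1.706
vertex -3.666 0.305 1.512
vertex -3.288 2.119 0.848
endloop
endfacet
facet normal 0.245 -0.836 0.490
outer loop
vertex -2.859 0.655 1.706
vertex -3.526 1.351 3.226
vertex -3.666 0.305 1.512
endloop
endfacet
facet normal -0.371 0.386 0.845
outer loop
vertex -4.332 1.001 3.032
vertex -3.526 1.351 3.226
vertex -4.761 2.465 2.174
endloop
endfacet
facet normal -0.245 0.836 -0.490
outer loop
vertex -3.954 2.815 2.368
vertex -3.288 2.119 0.848
vertex -4.761 2.465 2.174
endloop
endfacet
facet normal -0.371 0.387 0.844
outer loop
vertex -4.761 2.465 2.174
vertex -3.526 1.351 3.226
vertex -3.954 2.815 2.368
endloop
endfacet
facet normal 0.896 0.388 0.215
outer loop
vertex -3.954 2.815 2.368
vertex -2.859 0.655 1.706
vertex -3.288 2.119 0.848
endloop
endfacet
facet normal 0.896 0.388 0.215
outer loop
vertex -3.526 1.351 3.226
vertex -2.859 0.655 1.706
vertex -3.954 2.815 2.368
endloop
endfacet

endsolid
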